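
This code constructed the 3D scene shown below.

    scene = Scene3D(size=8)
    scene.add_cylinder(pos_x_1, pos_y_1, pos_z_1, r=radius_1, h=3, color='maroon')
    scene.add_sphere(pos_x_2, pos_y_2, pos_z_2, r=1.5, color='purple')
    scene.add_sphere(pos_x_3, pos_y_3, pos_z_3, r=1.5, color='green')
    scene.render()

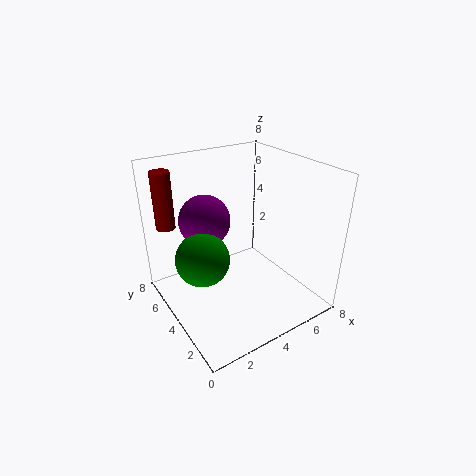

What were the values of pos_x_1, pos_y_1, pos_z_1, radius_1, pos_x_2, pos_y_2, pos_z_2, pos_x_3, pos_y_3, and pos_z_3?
pos_x_1 = 0.5, pos_y_1 = 5.5, pos_z_1 = 5, radius_1 = 0.5, pos_x_2 = 3, pos_y_2 = 6, pos_z_2 = 4.5, pos_x_3 = 2, pos_y_3 = 4.5, pos_z_3 = 3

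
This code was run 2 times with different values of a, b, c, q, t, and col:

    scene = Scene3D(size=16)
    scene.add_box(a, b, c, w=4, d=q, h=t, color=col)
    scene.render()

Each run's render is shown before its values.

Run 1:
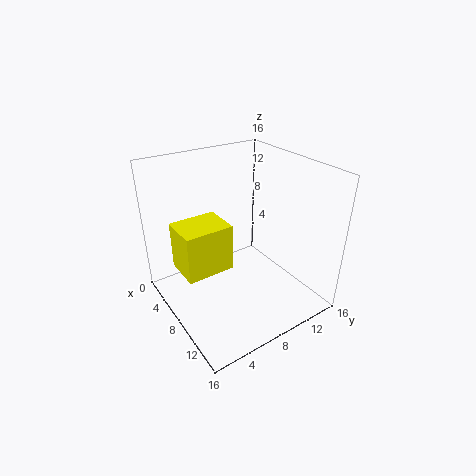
a = 6, b = 1, c = 6, q = 5, t = 5, col = 'yellow'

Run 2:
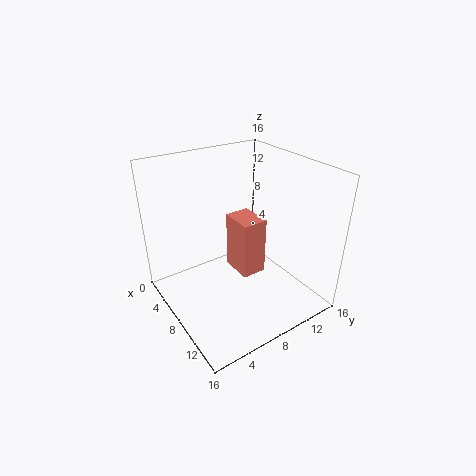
a = 4, b = 9, c = 2, q = 3, t = 7, col = 'salmon'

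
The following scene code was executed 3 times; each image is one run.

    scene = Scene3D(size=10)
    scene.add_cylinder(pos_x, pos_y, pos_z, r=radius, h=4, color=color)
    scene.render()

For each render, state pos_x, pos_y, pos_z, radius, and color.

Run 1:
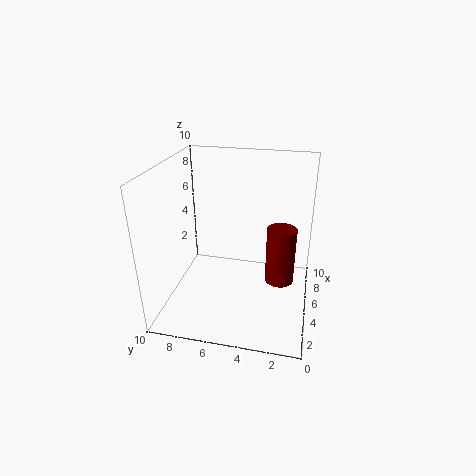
pos_x = 5, pos_y = 2, pos_z = 2, radius = 1, color = 'maroon'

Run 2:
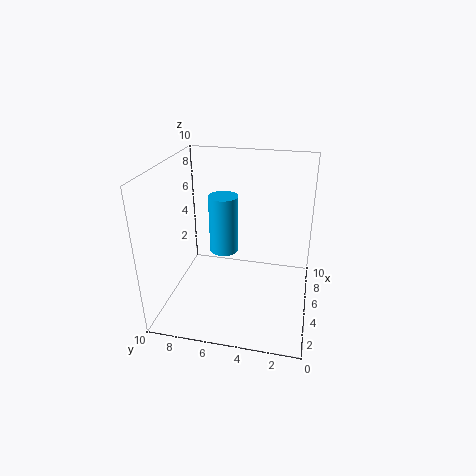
pos_x = 5, pos_y = 6, pos_z = 4, radius = 1, color = 'deepskyblue'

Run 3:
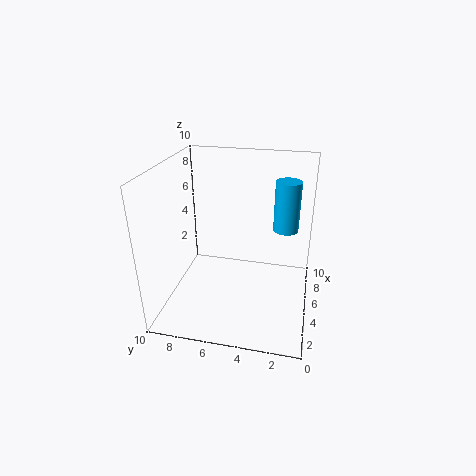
pos_x = 9, pos_y = 2, pos_z = 4, radius = 1, color = 'deepskyblue'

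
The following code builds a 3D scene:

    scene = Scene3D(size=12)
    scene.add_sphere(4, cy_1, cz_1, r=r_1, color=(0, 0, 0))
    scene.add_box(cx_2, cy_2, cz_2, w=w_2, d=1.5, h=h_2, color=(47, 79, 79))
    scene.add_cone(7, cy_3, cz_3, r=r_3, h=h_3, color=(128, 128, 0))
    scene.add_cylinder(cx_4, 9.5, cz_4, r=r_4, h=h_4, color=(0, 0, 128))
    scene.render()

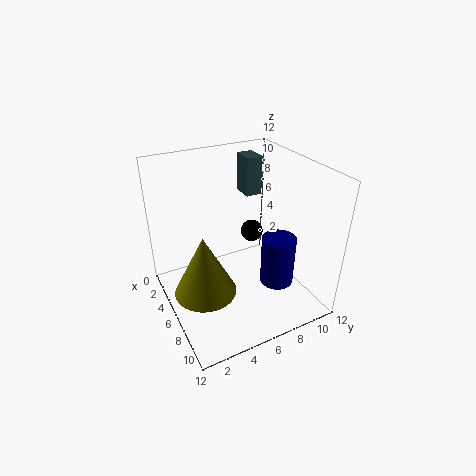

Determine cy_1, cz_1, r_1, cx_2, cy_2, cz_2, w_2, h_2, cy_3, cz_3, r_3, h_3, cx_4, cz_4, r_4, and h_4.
cy_1 = 8.5
cz_1 = 5
r_1 = 1
cx_2 = 1
cy_2 = 8.5
cz_2 = 8
w_2 = 2
h_2 = 3.5
cy_3 = 2.5
cz_3 = 2.5
r_3 = 2.5
h_3 = 5
cx_4 = 7
cz_4 = 1
r_4 = 1.5
h_4 = 4.5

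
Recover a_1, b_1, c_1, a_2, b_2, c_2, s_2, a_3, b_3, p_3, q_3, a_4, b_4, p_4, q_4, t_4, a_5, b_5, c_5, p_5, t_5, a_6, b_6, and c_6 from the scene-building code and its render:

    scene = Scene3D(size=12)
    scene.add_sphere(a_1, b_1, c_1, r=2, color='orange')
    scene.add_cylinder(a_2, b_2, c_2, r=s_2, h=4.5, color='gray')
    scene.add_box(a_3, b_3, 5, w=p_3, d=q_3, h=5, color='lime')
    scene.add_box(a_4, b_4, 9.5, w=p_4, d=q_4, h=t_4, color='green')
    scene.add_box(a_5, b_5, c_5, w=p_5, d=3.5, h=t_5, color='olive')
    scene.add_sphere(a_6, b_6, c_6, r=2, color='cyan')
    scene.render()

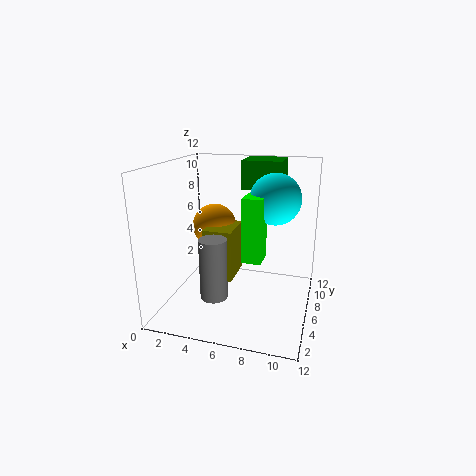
a_1 = 3
b_1 = 8.5
c_1 = 6
a_2 = 5.5
b_2 = 1.5
c_2 = 3
s_2 = 1
a_3 = 7
b_3 = 3.5
p_3 = 1.5
q_3 = 2
a_4 = 5.5
b_4 = 8.5
p_4 = 3.5
q_4 = 3.5
t_4 = 2.5
a_5 = 3
b_5 = 5.5
c_5 = 2
p_5 = 2.5
t_5 = 4.5
a_6 = 9
b_6 = 6
c_6 = 9.5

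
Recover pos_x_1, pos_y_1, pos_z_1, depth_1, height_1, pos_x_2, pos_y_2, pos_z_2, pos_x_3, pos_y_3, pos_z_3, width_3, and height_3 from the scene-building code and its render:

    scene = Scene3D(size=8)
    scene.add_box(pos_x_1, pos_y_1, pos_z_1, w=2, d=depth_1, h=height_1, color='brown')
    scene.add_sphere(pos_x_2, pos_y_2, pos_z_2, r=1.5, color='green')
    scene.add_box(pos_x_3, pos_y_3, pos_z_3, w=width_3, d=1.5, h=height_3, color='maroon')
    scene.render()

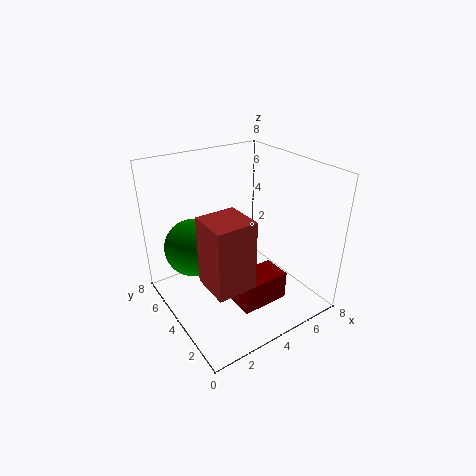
pos_x_1 = 1; pos_y_1 = 1; pos_z_1 = 3; depth_1 = 2; height_1 = 3.5; pos_x_2 = 1.5; pos_y_2 = 4.5; pos_z_2 = 4; pos_x_3 = 2.5; pos_y_3 = 1; pos_z_3 = 1.5; width_3 = 2.5; height_3 = 1.5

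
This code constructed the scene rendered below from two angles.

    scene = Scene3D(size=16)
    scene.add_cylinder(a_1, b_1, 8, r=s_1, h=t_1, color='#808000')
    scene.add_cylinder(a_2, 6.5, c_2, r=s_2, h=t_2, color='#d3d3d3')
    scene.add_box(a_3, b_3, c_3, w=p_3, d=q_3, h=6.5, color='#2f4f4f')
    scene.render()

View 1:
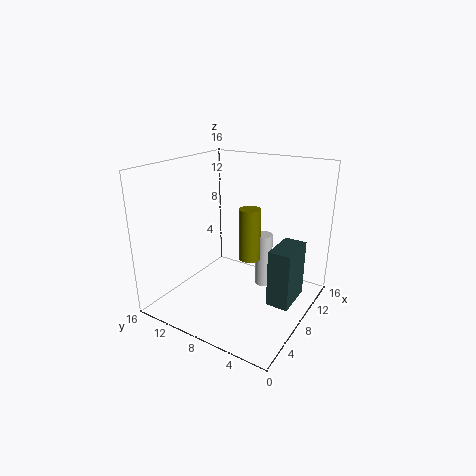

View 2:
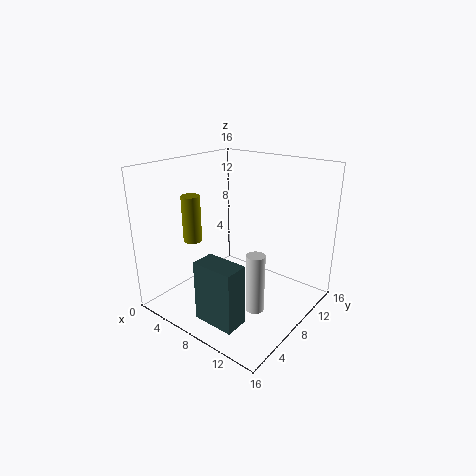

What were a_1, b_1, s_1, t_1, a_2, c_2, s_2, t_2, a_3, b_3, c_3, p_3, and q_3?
a_1 = 4.5, b_1 = 4.5, s_1 = 1, t_1 = 5, a_2 = 11.5, c_2 = 1, s_2 = 1, t_2 = 6.5, a_3 = 7.5, b_3 = 1.5, c_3 = 1, p_3 = 4.5, q_3 = 2.5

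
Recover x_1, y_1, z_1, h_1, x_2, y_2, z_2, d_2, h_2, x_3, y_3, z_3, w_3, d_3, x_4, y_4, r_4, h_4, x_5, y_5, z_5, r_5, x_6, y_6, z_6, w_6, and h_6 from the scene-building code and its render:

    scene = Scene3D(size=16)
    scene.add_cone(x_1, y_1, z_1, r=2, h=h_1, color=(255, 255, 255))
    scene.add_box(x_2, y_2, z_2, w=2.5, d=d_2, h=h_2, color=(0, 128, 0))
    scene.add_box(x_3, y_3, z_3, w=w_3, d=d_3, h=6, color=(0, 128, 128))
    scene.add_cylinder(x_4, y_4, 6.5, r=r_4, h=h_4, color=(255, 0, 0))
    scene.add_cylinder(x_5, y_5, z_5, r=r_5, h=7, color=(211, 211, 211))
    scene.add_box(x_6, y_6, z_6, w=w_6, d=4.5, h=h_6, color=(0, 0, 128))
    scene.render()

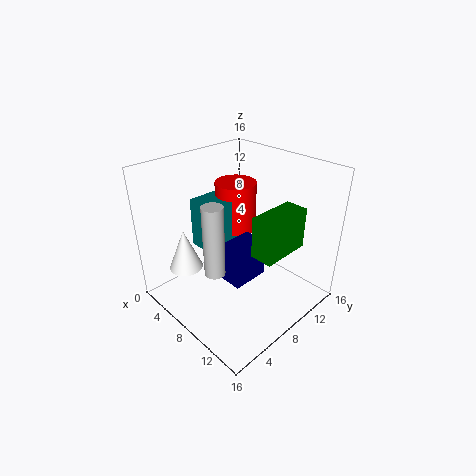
x_1 = 2.5
y_1 = 4.5
z_1 = 3
h_1 = 5
x_2 = 11
y_2 = 7
z_2 = 7.5
d_2 = 5.5
h_2 = 4.5
x_3 = 1.5
y_3 = 6.5
z_3 = 5
w_3 = 4
d_3 = 4.5
x_4 = 4
y_4 = 11.5
r_4 = 2.5
h_4 = 6
x_5 = 10.5
y_5 = 2.5
z_5 = 7.5
r_5 = 1
x_6 = 6.5
y_6 = 6.5
z_6 = 2.5
w_6 = 3
h_6 = 4.5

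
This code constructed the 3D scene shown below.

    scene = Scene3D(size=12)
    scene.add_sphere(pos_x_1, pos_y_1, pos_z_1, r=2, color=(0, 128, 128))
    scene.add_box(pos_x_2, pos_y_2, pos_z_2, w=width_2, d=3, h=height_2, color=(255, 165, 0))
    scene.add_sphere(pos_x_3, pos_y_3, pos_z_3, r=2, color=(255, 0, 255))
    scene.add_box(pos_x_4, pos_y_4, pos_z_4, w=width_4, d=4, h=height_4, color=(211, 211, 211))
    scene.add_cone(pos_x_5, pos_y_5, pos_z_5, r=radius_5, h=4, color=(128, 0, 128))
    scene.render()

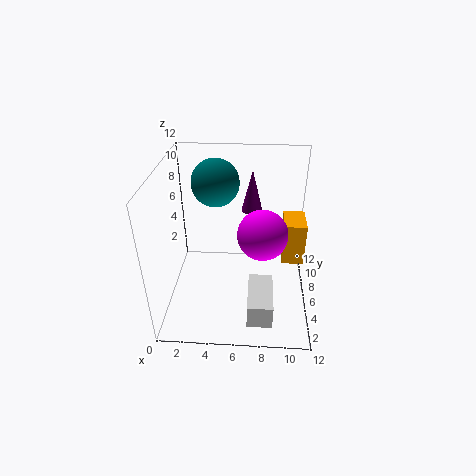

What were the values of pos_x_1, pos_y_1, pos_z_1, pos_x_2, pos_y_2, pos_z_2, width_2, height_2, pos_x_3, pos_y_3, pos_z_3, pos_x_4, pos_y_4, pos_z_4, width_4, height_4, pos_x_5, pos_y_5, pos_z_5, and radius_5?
pos_x_1 = 4; pos_y_1 = 8; pos_z_1 = 10; pos_x_2 = 10; pos_y_2 = 8; pos_z_2 = 2; width_2 = 2; height_2 = 4; pos_x_3 = 8; pos_y_3 = 5; pos_z_3 = 7; pos_x_4 = 7; pos_y_4 = 1; pos_z_4 = 1; width_4 = 2; height_4 = 2; pos_x_5 = 7; pos_y_5 = 11; pos_z_5 = 6; radius_5 = 1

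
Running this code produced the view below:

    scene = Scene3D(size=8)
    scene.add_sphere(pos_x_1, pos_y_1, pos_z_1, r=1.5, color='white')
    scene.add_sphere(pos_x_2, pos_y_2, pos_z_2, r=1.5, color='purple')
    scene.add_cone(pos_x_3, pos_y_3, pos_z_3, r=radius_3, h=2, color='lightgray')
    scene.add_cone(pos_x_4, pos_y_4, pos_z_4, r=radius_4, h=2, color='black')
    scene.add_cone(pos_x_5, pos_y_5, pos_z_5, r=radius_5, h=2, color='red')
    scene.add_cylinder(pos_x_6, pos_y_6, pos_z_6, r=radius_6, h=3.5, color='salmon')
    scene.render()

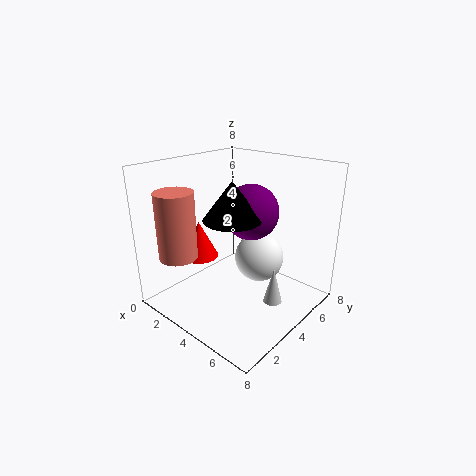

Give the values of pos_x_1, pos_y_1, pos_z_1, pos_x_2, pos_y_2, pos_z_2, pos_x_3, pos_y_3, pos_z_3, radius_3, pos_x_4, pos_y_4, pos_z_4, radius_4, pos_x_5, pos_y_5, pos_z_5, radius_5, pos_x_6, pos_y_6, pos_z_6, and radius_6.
pos_x_1 = 4
pos_y_1 = 6
pos_z_1 = 2
pos_x_2 = 4.5
pos_y_2 = 4.5
pos_z_2 = 5.5
pos_x_3 = 6.5
pos_y_3 = 4
pos_z_3 = 1
radius_3 = 0.5
pos_x_4 = 4.5
pos_y_4 = 3
pos_z_4 = 5.5
radius_4 = 1.5
pos_x_5 = 2.5
pos_y_5 = 2.5
pos_z_5 = 3
radius_5 = 1
pos_x_6 = 2.5
pos_y_6 = 1
pos_z_6 = 3.5
radius_6 = 1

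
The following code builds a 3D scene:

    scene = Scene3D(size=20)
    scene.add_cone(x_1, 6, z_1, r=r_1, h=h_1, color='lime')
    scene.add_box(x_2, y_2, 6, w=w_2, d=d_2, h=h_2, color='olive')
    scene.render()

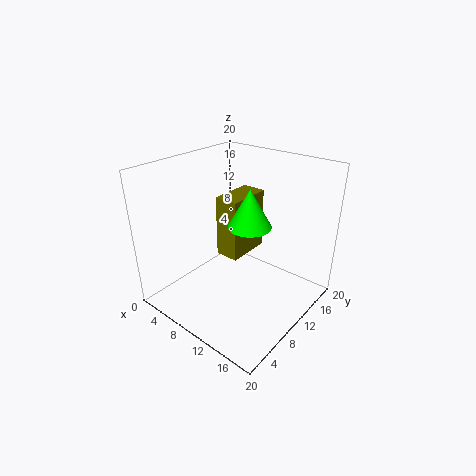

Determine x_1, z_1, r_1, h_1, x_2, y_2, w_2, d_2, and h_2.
x_1 = 15; z_1 = 15; r_1 = 2.5; h_1 = 4.5; x_2 = 6; y_2 = 10; w_2 = 3.5; d_2 = 6.5; h_2 = 9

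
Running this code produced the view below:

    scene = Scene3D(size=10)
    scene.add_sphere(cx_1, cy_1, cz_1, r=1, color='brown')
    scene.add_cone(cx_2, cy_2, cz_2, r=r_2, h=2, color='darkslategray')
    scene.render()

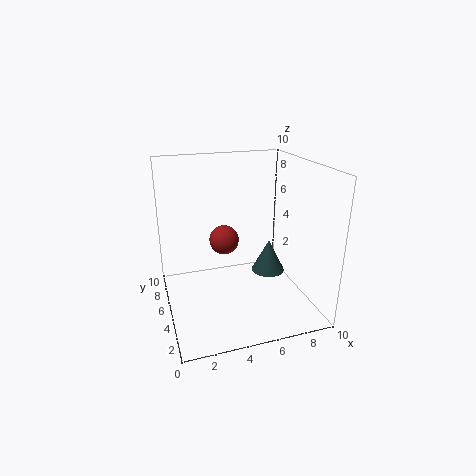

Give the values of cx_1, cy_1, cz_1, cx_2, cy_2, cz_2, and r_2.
cx_1 = 4
cy_1 = 5
cz_1 = 5
cx_2 = 6
cy_2 = 2
cz_2 = 4
r_2 = 1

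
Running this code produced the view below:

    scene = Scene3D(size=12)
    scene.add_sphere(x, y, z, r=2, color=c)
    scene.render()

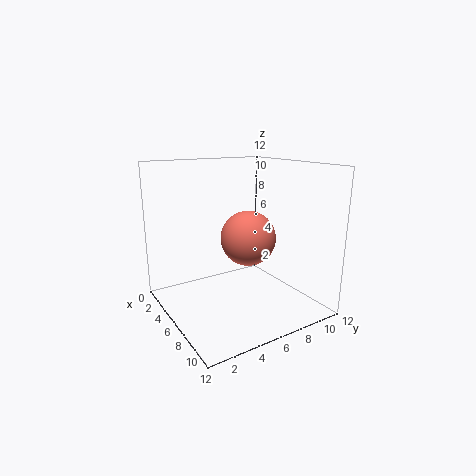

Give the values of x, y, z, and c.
x = 9; y = 5; z = 7; c = 'salmon'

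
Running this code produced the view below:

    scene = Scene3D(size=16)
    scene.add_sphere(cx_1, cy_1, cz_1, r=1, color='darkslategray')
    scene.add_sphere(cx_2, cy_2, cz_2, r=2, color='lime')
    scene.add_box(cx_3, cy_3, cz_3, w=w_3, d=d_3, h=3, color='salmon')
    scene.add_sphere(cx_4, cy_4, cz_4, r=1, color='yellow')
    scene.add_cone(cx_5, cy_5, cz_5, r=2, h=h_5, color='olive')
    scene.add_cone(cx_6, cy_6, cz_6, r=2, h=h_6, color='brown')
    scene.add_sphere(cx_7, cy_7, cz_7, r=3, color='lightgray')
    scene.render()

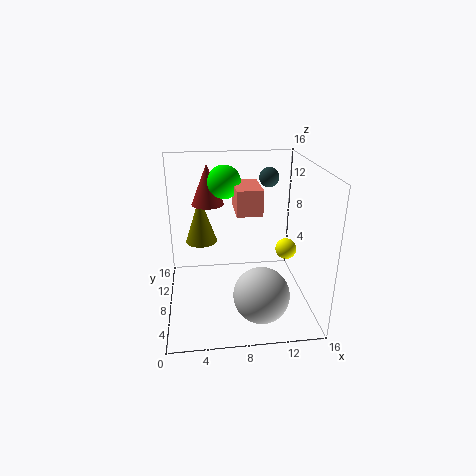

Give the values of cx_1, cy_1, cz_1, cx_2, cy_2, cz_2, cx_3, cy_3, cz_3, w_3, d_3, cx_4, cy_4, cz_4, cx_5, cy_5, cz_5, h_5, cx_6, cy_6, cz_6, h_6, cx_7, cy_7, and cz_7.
cx_1 = 11, cy_1 = 7, cz_1 = 15, cx_2 = 7, cy_2 = 13, cz_2 = 13, cx_3 = 8, cy_3 = 9, cz_3 = 10, w_3 = 3, d_3 = 5, cx_4 = 12, cy_4 = 3, cz_4 = 9, cx_5 = 4, cy_5 = 14, cz_5 = 5, h_5 = 6, cx_6 = 5, cy_6 = 14, cz_6 = 10, h_6 = 5, cx_7 = 10, cy_7 = 4, cz_7 = 3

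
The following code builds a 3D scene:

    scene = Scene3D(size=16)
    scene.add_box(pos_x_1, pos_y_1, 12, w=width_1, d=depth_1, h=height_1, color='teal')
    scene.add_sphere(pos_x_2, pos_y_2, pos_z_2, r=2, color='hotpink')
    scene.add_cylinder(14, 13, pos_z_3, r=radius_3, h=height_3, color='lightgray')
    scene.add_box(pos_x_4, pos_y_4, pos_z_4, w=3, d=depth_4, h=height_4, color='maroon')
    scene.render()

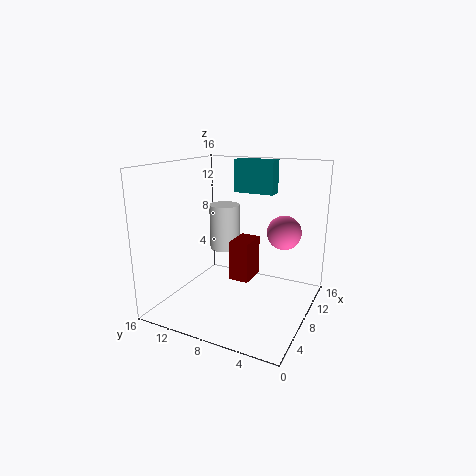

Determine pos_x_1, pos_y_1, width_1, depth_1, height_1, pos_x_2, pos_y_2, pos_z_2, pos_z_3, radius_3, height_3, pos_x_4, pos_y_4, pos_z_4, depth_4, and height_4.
pos_x_1 = 13; pos_y_1 = 6; width_1 = 2; depth_1 = 5; height_1 = 4; pos_x_2 = 12; pos_y_2 = 4; pos_z_2 = 8; pos_z_3 = 4; radius_3 = 2; height_3 = 6; pos_x_4 = 4; pos_y_4 = 5; pos_z_4 = 5; depth_4 = 2; height_4 = 4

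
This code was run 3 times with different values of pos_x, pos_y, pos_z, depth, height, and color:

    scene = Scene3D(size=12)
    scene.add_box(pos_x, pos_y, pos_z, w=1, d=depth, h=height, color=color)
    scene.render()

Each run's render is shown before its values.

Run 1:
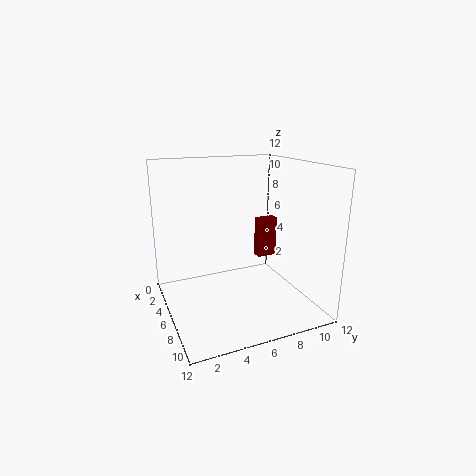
pos_x = 1
pos_y = 10
pos_z = 2
depth = 2
height = 4
color = 'maroon'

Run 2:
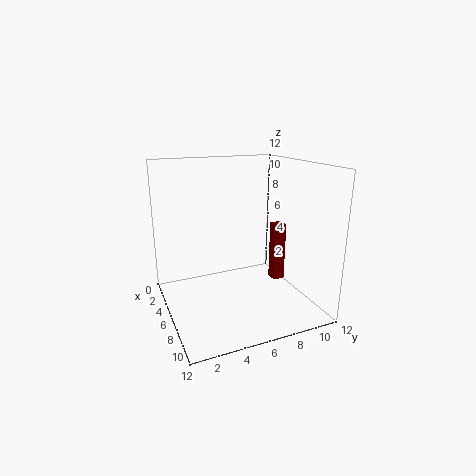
pos_x = 6
pos_y = 9
pos_z = 2
depth = 1
height = 5
color = 'maroon'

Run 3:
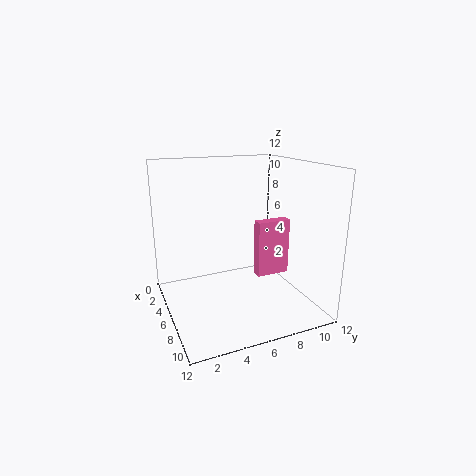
pos_x = 5
pos_y = 8
pos_z = 2
depth = 3
height = 5
color = 'hotpink'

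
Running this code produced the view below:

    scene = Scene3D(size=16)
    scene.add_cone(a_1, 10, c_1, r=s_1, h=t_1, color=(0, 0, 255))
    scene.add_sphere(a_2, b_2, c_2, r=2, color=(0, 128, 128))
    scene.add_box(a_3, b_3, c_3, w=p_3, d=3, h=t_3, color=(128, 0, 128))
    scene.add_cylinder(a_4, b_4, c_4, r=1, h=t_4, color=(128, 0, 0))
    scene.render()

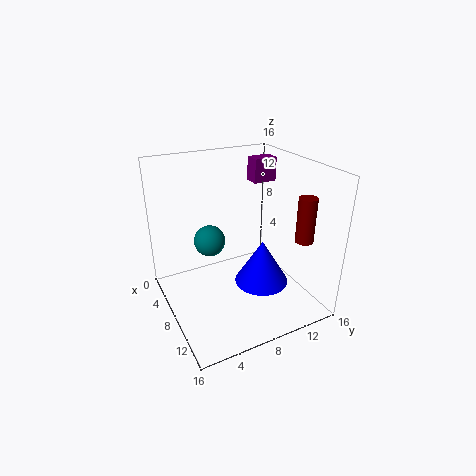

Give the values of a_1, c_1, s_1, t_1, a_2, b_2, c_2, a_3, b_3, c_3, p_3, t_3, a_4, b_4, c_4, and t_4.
a_1 = 10, c_1 = 3, s_1 = 3, t_1 = 5, a_2 = 2, b_2 = 7, c_2 = 5, a_3 = 1, b_3 = 13, c_3 = 12, p_3 = 2, t_3 = 3, a_4 = 12, b_4 = 14, c_4 = 8, t_4 = 5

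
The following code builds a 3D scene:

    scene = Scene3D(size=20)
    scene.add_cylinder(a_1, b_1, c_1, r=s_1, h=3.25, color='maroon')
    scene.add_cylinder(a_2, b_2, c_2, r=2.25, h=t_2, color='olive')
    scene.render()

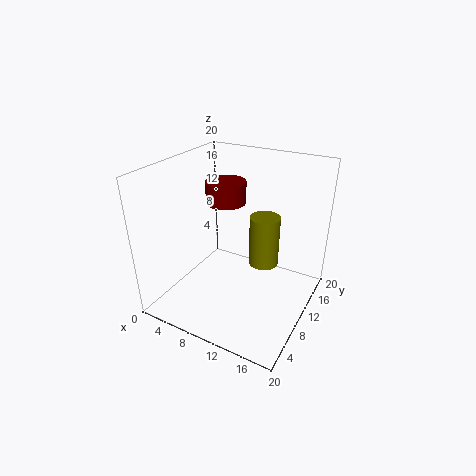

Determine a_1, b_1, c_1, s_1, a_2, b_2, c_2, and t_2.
a_1 = 5.75
b_1 = 14
c_1 = 13
s_1 = 3
a_2 = 12
b_2 = 14.5
c_2 = 4
t_2 = 7.75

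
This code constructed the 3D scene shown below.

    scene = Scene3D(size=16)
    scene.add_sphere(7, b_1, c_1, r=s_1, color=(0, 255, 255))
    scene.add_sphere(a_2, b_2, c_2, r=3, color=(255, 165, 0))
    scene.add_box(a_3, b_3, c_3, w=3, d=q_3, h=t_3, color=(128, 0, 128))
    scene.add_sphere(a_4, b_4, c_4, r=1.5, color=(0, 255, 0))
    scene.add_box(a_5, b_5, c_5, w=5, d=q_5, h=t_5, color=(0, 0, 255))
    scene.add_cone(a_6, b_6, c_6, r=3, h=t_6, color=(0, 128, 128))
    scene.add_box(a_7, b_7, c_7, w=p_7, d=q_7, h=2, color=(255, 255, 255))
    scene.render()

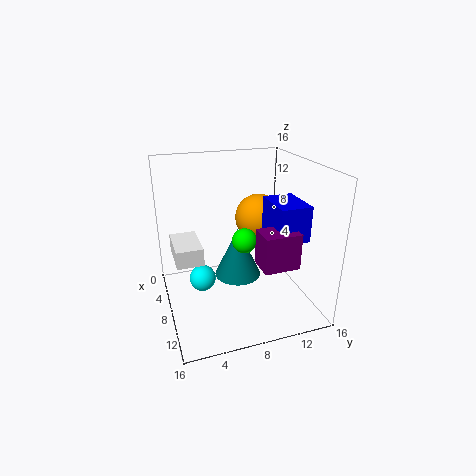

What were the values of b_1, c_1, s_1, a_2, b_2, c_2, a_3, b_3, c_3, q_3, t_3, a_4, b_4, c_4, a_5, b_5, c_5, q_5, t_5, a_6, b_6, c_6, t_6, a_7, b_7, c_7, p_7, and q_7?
b_1 = 4, c_1 = 3, s_1 = 1.5, a_2 = 3, b_2 = 12.5, c_2 = 8, a_3 = 9.5, b_3 = 9.5, c_3 = 5.5, q_3 = 4, t_3 = 4, a_4 = 6, b_4 = 9.5, c_4 = 6.5, a_5 = 6.5, b_5 = 11.5, c_5 = 8, q_5 = 3.5, t_5 = 4, a_6 = 3.5, b_6 = 9.5, c_6 = 0.5, t_6 = 6.5, a_7 = 3.5, b_7 = 1, c_7 = 5.5, p_7 = 5, q_7 = 3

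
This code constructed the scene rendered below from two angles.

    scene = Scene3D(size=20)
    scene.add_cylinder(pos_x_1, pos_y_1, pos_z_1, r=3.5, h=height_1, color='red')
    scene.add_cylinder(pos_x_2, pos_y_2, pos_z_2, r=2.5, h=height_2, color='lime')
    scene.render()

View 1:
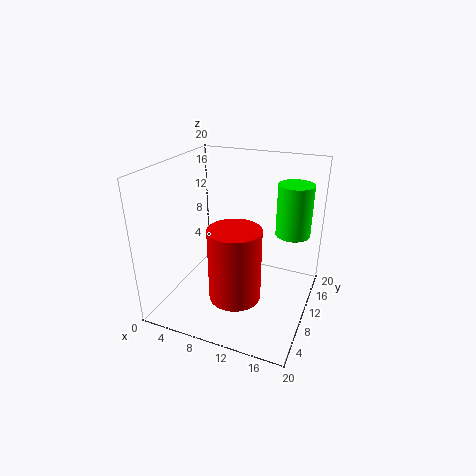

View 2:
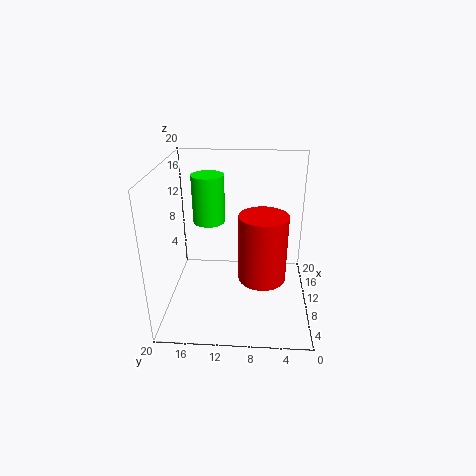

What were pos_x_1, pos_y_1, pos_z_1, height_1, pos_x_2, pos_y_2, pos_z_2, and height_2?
pos_x_1 = 11; pos_y_1 = 6.5; pos_z_1 = 3; height_1 = 10; pos_x_2 = 16.5; pos_y_2 = 15; pos_z_2 = 9.5; height_2 = 7.5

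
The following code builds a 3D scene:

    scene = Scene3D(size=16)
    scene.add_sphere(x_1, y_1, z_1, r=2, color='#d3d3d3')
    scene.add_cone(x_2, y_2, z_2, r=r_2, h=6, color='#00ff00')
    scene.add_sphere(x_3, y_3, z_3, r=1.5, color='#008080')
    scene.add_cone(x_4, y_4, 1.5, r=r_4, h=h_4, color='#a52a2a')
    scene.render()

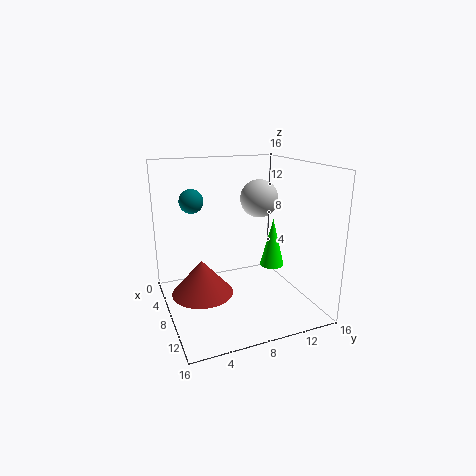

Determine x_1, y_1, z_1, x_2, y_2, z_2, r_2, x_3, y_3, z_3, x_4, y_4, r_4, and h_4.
x_1 = 9
y_1 = 10
z_1 = 12.5
x_2 = 6
y_2 = 13.5
z_2 = 3
r_2 = 1.5
x_3 = 1.5
y_3 = 4.5
z_3 = 11
x_4 = 7
y_4 = 4
r_4 = 3.5
h_4 = 4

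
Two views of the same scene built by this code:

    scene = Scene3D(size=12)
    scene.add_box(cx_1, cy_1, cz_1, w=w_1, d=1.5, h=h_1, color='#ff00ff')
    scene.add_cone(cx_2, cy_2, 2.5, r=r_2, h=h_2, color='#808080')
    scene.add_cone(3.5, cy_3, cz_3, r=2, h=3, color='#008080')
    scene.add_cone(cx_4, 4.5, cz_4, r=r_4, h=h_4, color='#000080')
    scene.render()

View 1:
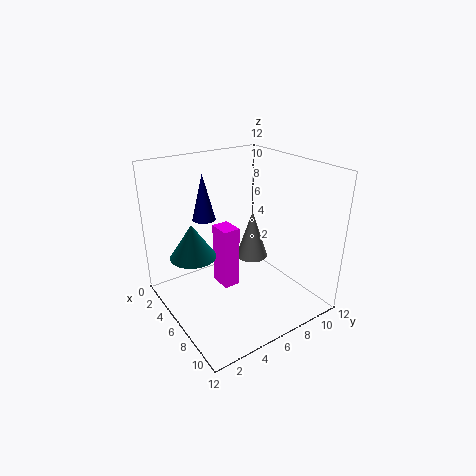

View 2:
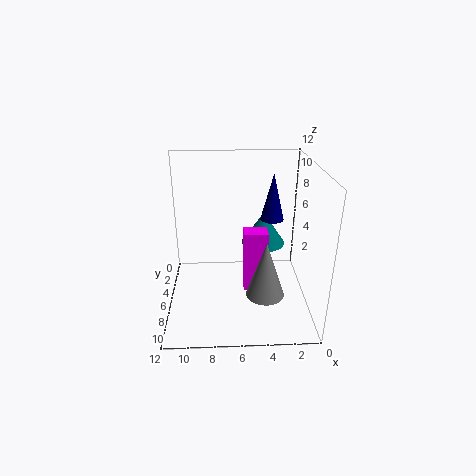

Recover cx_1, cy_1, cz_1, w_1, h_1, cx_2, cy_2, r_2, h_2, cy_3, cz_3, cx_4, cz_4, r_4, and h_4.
cx_1 = 3.5
cy_1 = 5
cz_1 = 1
w_1 = 2
h_1 = 5.5
cx_2 = 4
cy_2 = 9
r_2 = 1.5
h_2 = 4.5
cy_3 = 3
cz_3 = 4
cx_4 = 3
cz_4 = 7
r_4 = 1
h_4 = 4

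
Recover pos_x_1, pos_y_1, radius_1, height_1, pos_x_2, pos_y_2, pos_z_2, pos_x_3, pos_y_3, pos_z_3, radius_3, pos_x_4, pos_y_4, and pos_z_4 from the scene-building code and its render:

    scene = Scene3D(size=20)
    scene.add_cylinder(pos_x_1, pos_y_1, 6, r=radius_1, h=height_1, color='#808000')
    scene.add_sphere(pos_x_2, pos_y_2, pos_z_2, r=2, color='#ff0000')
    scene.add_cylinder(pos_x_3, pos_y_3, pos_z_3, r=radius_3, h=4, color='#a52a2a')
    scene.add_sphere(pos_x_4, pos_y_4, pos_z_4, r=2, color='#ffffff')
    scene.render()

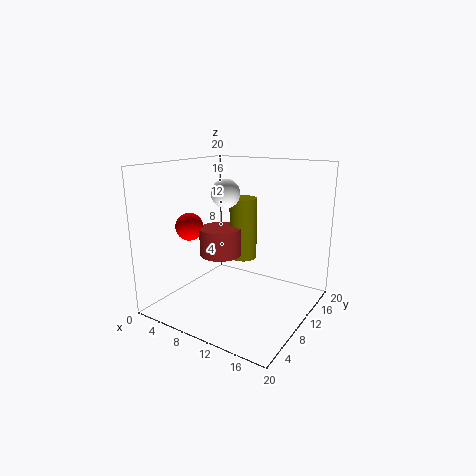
pos_x_1 = 9
pos_y_1 = 13
radius_1 = 2
height_1 = 9
pos_x_2 = 3
pos_y_2 = 8
pos_z_2 = 11
pos_x_3 = 7
pos_y_3 = 10
pos_z_3 = 7
radius_3 = 3
pos_x_4 = 8
pos_y_4 = 10
pos_z_4 = 16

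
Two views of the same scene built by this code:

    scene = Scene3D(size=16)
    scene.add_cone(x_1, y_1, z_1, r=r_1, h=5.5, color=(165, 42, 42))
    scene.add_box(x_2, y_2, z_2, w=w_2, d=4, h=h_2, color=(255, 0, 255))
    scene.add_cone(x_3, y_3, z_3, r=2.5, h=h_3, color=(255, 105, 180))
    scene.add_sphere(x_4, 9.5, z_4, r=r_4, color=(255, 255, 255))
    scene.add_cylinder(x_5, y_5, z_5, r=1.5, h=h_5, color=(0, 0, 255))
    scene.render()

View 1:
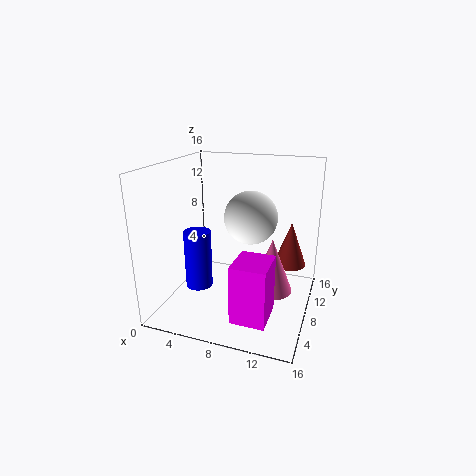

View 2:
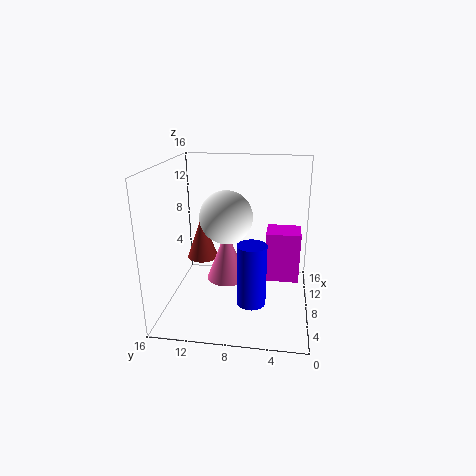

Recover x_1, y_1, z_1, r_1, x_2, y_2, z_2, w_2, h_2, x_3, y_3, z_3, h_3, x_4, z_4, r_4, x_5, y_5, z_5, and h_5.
x_1 = 13
y_1 = 13.5
z_1 = 3
r_1 = 2
x_2 = 9.5
y_2 = 1
z_2 = 2
w_2 = 3.5
h_2 = 6
x_3 = 11.5
y_3 = 10
z_3 = 1
h_3 = 6.5
x_4 = 9
z_4 = 10
r_4 = 3
x_5 = 4
y_5 = 6
z_5 = 2.5
h_5 = 6.5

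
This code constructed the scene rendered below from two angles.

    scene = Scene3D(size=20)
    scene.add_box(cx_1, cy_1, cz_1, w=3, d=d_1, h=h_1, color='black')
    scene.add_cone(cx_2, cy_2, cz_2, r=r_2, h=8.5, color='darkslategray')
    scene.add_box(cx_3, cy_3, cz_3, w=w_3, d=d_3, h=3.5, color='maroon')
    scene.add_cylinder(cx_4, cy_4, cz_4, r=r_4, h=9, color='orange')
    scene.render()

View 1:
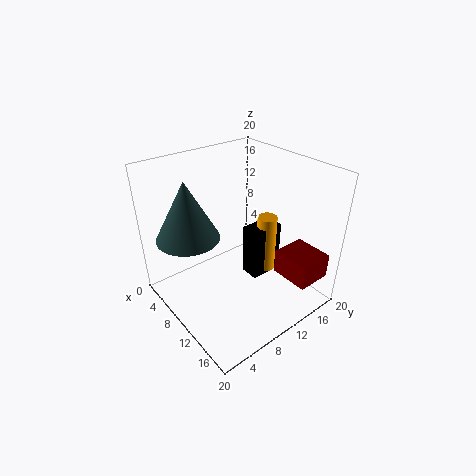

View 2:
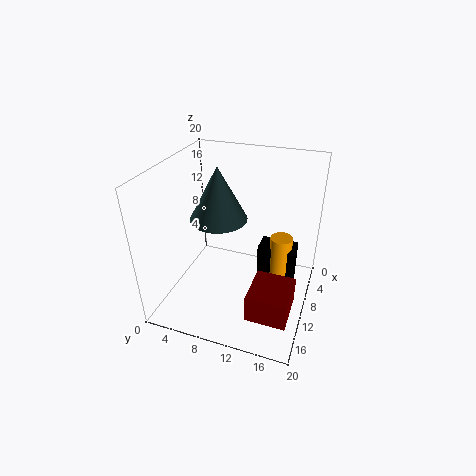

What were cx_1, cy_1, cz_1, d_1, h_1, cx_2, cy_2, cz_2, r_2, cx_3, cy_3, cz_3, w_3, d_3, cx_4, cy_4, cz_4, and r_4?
cx_1 = 7.5, cy_1 = 13, cz_1 = 1.5, d_1 = 5, h_1 = 8, cx_2 = 5, cy_2 = 5, cz_2 = 9.5, r_2 = 4.5, cx_3 = 13.5, cy_3 = 14, cz_3 = 4.5, w_3 = 5.5, d_3 = 5, cx_4 = 9.5, cy_4 = 16, cz_4 = 2, r_4 = 1.5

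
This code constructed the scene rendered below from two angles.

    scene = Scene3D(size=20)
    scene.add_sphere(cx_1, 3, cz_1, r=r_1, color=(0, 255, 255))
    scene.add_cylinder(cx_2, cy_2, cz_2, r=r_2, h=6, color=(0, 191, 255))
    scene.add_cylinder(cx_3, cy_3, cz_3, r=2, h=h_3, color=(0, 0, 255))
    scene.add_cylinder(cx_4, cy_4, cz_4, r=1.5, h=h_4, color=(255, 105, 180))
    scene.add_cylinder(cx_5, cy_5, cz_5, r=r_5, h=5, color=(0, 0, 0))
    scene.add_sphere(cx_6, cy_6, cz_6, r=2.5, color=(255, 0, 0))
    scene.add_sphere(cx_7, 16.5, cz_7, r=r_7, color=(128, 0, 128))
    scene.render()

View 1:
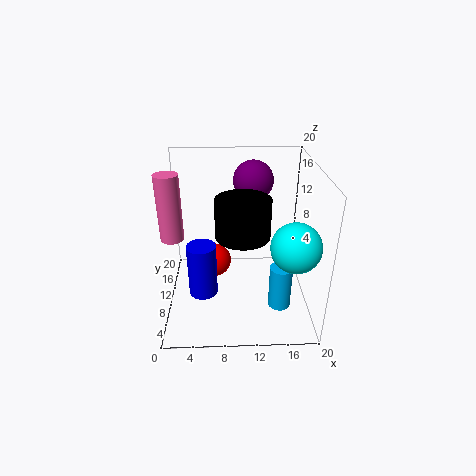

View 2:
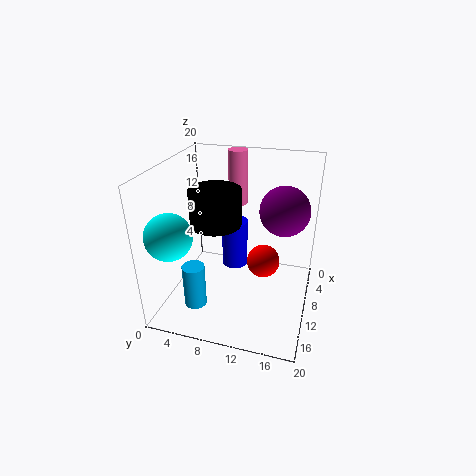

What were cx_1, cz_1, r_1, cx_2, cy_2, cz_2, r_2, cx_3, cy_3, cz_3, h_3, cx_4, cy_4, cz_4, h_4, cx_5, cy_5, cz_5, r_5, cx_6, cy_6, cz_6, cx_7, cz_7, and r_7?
cx_1 = 16.5
cz_1 = 12.5
r_1 = 3
cx_2 = 15.5
cy_2 = 5.5
cz_2 = 2
r_2 = 1.5
cx_3 = 5
cy_3 = 8
cz_3 = 2.5
h_3 = 7.5
cx_4 = 1.5
cy_4 = 7.5
cz_4 = 11.5
h_4 = 8.5
cx_5 = 10.5
cy_5 = 7
cz_5 = 12
r_5 = 3.5
cx_6 = 6.5
cy_6 = 13
cz_6 = 4.5
cx_7 = 12.5
cz_7 = 16
r_7 = 3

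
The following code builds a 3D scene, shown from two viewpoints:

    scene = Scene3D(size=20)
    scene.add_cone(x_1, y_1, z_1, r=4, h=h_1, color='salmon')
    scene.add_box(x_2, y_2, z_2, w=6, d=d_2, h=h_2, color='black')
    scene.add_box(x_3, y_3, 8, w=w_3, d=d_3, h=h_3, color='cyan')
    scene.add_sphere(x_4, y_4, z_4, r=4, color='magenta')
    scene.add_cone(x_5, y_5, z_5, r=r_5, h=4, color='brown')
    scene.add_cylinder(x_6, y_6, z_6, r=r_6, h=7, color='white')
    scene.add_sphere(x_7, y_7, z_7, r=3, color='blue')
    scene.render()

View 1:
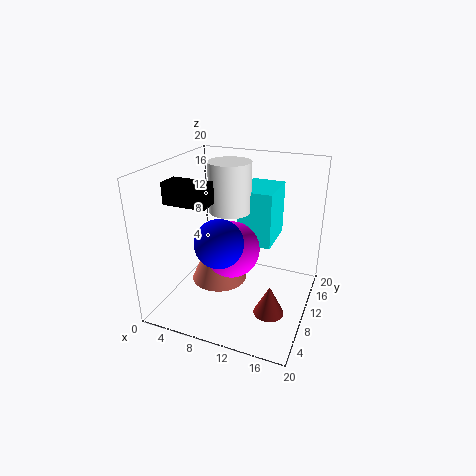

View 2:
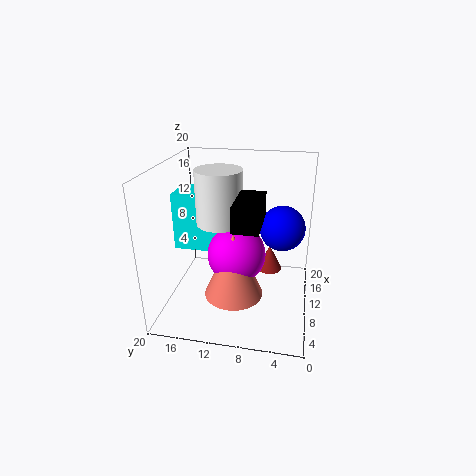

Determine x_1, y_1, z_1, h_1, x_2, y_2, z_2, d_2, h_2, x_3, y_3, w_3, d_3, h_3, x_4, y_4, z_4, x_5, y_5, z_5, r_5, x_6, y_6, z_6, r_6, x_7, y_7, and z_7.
x_1 = 7; y_1 = 10; z_1 = 3; h_1 = 9; x_2 = 1; y_2 = 6; z_2 = 15; d_2 = 3; h_2 = 3; x_3 = 9; y_3 = 12; w_3 = 5; d_3 = 7; h_3 = 8; x_4 = 9; y_4 = 10; z_4 = 8; x_5 = 16; y_5 = 6; z_5 = 2; r_5 = 2; x_6 = 8; y_6 = 12; z_6 = 13; r_6 = 3; x_7 = 10; y_7 = 4; z_7 = 12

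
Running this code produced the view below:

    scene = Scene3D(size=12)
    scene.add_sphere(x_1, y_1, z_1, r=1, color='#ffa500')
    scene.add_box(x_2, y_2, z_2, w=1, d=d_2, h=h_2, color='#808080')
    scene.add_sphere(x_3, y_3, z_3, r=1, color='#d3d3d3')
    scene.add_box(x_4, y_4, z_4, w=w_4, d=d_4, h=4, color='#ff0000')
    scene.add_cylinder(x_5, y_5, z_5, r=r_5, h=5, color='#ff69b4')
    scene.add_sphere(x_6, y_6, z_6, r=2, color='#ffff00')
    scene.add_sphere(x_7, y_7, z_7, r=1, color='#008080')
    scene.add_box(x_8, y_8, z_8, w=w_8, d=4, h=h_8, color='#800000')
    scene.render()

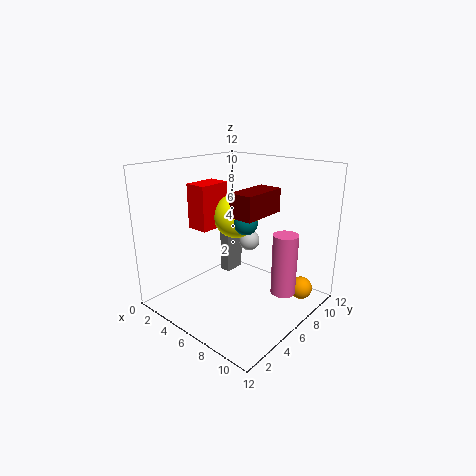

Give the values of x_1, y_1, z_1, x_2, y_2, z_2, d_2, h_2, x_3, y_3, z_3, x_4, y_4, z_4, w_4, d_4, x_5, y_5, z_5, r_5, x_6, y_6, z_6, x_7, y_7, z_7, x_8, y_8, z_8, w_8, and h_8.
x_1 = 10; y_1 = 10; z_1 = 1; x_2 = 2; y_2 = 8; z_2 = 1; d_2 = 2; h_2 = 5; x_3 = 4; y_3 = 10; z_3 = 4; x_4 = 1; y_4 = 5; z_4 = 6; w_4 = 2; d_4 = 3; x_5 = 10; y_5 = 7; z_5 = 2; r_5 = 1; x_6 = 4; y_6 = 8; z_6 = 7; x_7 = 6; y_7 = 7; z_7 = 7; x_8 = 6; y_8 = 5; z_8 = 8; w_8 = 2; h_8 = 2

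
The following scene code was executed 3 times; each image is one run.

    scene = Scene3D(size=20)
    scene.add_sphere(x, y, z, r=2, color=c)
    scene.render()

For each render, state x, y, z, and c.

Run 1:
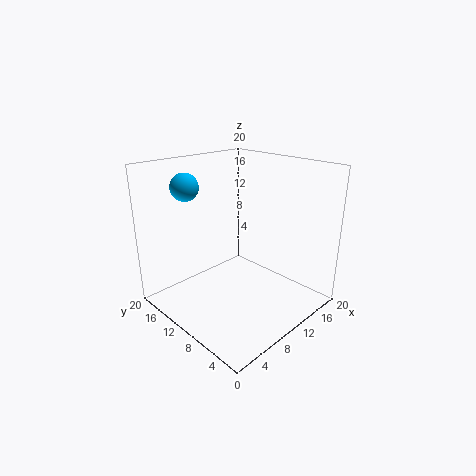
x = 6.5; y = 17; z = 16.5; c = 'deepskyblue'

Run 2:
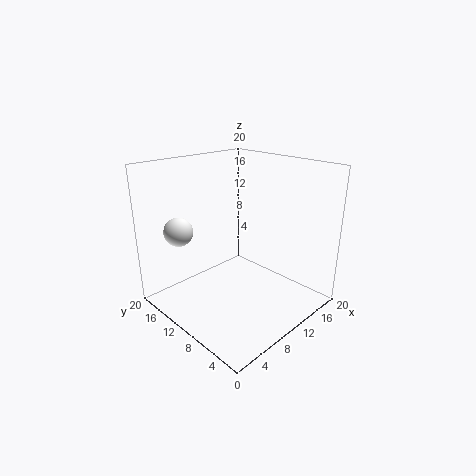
x = 4; y = 15.5; z = 11; c = 'white'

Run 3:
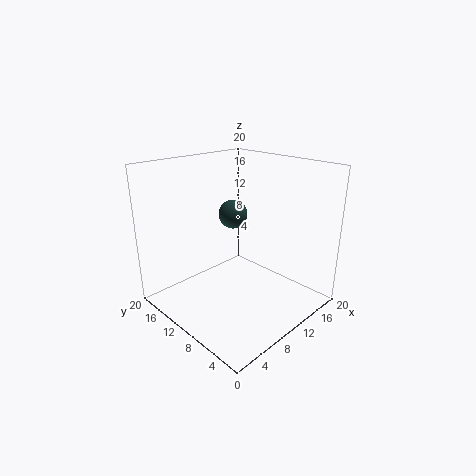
x = 10.5; y = 11.5; z = 13; c = 'darkslategray'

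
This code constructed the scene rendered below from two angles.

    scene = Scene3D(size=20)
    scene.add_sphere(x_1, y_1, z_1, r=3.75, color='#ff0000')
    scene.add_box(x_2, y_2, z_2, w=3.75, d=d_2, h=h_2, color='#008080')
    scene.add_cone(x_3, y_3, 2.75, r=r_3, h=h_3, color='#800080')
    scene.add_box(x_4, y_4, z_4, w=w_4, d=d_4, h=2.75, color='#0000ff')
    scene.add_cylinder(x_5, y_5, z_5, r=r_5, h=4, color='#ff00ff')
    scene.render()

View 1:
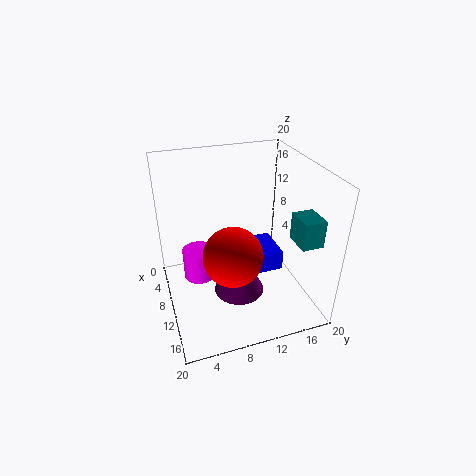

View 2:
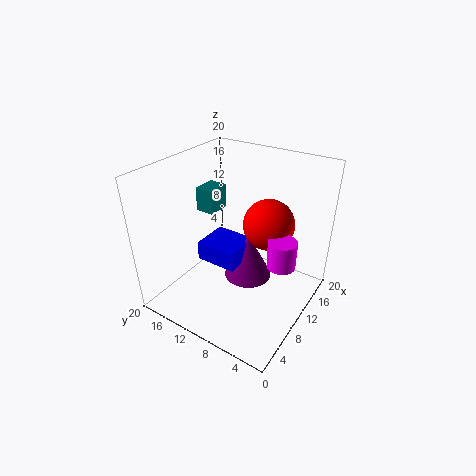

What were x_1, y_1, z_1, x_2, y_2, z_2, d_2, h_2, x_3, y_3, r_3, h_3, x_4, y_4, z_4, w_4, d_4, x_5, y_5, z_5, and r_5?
x_1 = 14.75; y_1 = 7.75; z_1 = 10.5; x_2 = 12.75; y_2 = 16.5; z_2 = 10.5; d_2 = 3; h_2 = 3.75; x_3 = 12; y_3 = 9.5; r_3 = 3.5; h_3 = 6.75; x_4 = 7.75; y_4 = 9.5; z_4 = 5.75; w_4 = 5.5; d_4 = 6; x_5 = 11.75; y_5 = 4; z_5 = 6.5; r_5 = 2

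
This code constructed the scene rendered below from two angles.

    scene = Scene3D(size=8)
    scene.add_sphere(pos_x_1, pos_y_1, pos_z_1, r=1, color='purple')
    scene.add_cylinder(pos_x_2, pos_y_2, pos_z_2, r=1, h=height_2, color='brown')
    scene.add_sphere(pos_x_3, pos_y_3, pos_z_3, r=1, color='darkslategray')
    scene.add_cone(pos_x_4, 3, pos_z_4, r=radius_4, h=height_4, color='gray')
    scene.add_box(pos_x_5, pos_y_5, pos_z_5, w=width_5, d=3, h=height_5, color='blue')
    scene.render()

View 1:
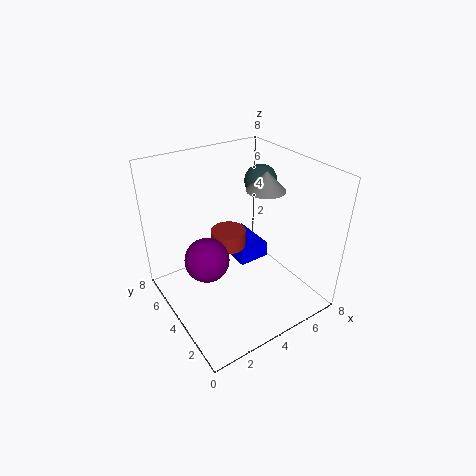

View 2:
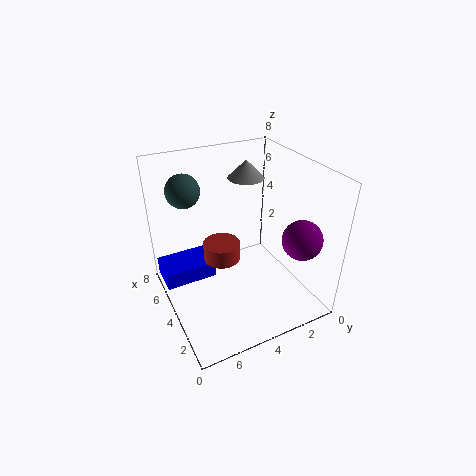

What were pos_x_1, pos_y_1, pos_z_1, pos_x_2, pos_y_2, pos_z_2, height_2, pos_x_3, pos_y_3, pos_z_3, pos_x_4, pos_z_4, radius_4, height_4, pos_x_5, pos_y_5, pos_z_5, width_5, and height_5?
pos_x_1 = 1; pos_y_1 = 2; pos_z_1 = 5; pos_x_2 = 4; pos_y_2 = 5; pos_z_2 = 3; height_2 = 1; pos_x_3 = 7; pos_y_3 = 6; pos_z_3 = 6; pos_x_4 = 5; pos_z_4 = 7; radius_4 = 1; height_4 = 1; pos_x_5 = 5; pos_y_5 = 5; pos_z_5 = 1; width_5 = 2; height_5 = 1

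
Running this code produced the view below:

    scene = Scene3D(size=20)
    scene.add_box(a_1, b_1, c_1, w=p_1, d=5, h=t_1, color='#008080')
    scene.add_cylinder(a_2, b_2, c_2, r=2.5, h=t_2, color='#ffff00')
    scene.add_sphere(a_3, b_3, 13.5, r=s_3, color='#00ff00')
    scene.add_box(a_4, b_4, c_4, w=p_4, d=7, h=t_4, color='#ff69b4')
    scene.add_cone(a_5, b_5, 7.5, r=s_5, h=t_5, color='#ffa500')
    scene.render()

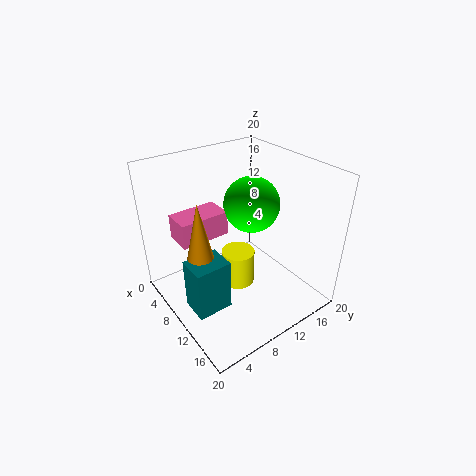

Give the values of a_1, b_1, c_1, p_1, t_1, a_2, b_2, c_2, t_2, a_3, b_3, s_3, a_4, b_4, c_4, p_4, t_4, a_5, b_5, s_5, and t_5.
a_1 = 8.5, b_1 = 2, c_1 = 1, p_1 = 4, t_1 = 7.5, a_2 = 8, b_2 = 11.5, c_2 = 0.5, t_2 = 5.5, a_3 = 8.5, b_3 = 13.5, s_3 = 4, a_4 = 3.5, b_4 = 3, c_4 = 9.5, p_4 = 4, t_4 = 3.5, a_5 = 9, b_5 = 4.5, s_5 = 2, t_5 = 9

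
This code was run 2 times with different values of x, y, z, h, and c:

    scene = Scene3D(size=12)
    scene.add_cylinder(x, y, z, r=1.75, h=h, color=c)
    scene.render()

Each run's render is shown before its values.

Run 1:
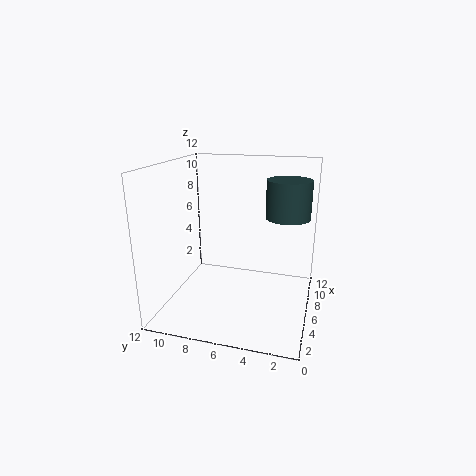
x = 6.25; y = 2; z = 8; h = 3; c = 'darkslategray'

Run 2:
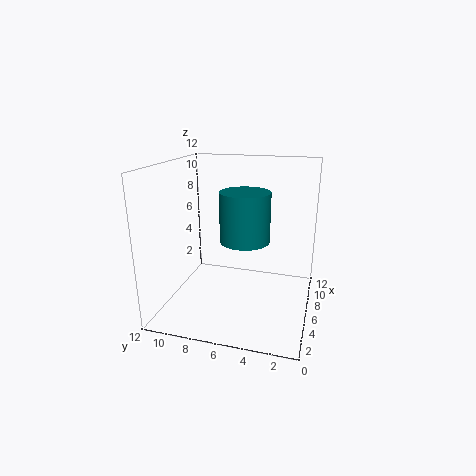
x = 2.5; y = 4.5; z = 7.25; h = 3.5; c = 'teal'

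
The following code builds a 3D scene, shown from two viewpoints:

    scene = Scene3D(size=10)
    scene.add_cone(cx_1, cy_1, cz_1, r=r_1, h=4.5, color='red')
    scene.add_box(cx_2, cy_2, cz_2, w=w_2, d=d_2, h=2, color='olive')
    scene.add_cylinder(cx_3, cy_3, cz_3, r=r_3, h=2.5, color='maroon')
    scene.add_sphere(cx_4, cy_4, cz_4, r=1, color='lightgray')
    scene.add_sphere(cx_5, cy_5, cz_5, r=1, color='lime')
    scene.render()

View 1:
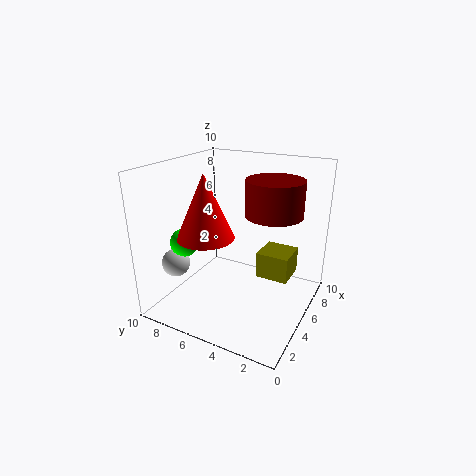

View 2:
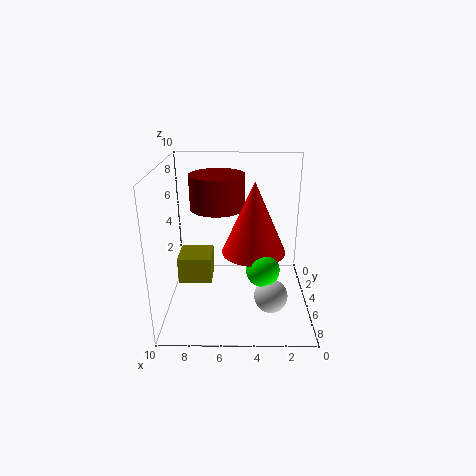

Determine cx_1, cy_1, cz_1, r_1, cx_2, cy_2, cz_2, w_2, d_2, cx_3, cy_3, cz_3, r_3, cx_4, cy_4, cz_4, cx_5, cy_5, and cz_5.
cx_1 = 4, cy_1 = 7, cz_1 = 5, r_1 = 2, cx_2 = 7, cy_2 = 2, cz_2 = 1, w_2 = 2.5, d_2 = 2.5, cx_3 = 6.5, cy_3 = 3, cz_3 = 6.5, r_3 = 2, cx_4 = 3, cy_4 = 9, cz_4 = 3, cx_5 = 3.5, cy_5 = 8.5, cz_5 = 4.5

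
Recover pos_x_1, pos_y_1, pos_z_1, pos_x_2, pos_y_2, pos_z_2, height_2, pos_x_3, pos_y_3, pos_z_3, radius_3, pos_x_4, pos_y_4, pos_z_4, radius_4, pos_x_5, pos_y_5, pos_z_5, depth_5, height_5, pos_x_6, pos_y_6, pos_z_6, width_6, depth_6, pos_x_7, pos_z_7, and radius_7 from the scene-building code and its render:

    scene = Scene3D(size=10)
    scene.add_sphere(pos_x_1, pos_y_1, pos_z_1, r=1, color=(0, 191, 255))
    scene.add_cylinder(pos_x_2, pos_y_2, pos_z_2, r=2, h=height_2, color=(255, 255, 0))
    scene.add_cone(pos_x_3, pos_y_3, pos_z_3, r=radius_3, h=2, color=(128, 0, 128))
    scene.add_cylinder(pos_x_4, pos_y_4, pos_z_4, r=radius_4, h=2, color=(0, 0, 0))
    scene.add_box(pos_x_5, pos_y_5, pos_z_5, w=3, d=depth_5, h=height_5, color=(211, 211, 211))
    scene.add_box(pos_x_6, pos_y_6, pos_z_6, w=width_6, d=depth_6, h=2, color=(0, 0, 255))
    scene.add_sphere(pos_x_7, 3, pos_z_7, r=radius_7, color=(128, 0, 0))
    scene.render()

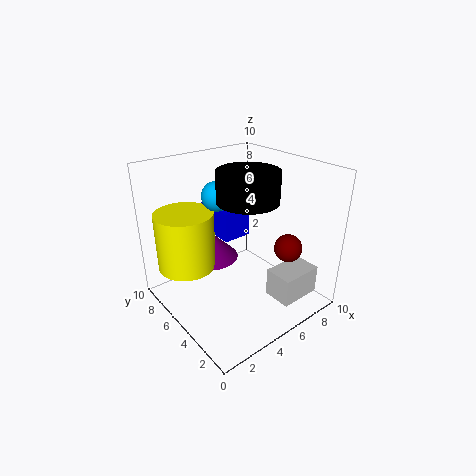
pos_x_1 = 4, pos_y_1 = 6, pos_z_1 = 8, pos_x_2 = 2, pos_y_2 = 7, pos_z_2 = 3, height_2 = 4, pos_x_3 = 4, pos_y_3 = 7, pos_z_3 = 3, radius_3 = 2, pos_x_4 = 5, pos_y_4 = 4, pos_z_4 = 8, radius_4 = 2, pos_x_5 = 6, pos_y_5 = 1, pos_z_5 = 1, depth_5 = 2, height_5 = 2, pos_x_6 = 4, pos_y_6 = 5, pos_z_6 = 5, width_6 = 2, depth_6 = 3, pos_x_7 = 8, pos_z_7 = 4, radius_7 = 1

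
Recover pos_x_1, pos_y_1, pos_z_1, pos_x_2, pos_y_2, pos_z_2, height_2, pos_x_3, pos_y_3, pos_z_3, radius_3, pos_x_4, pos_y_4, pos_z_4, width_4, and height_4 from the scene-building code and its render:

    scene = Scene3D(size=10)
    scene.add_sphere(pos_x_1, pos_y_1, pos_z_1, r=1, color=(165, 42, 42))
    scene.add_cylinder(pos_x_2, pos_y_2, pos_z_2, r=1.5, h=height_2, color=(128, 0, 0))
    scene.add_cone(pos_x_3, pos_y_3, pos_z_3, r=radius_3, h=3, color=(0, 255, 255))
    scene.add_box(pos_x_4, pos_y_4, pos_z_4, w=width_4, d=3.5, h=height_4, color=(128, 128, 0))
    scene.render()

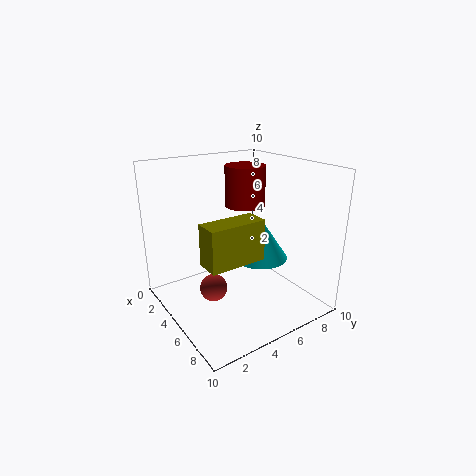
pos_x_1 = 4, pos_y_1 = 3.5, pos_z_1 = 1, pos_x_2 = 3, pos_y_2 = 7, pos_z_2 = 6.5, height_2 = 3, pos_x_3 = 5, pos_y_3 = 7, pos_z_3 = 3, radius_3 = 2, pos_x_4 = 7, pos_y_4 = 1, pos_z_4 = 5, width_4 = 1.5, height_4 = 2.5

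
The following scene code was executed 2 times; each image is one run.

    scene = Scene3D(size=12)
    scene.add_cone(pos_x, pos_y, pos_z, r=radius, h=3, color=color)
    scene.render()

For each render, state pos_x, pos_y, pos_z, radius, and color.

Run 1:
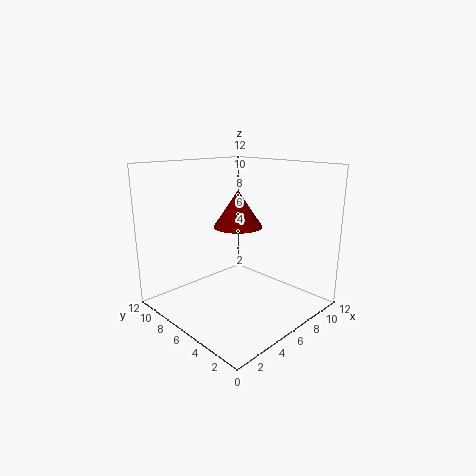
pos_x = 6, pos_y = 6, pos_z = 7, radius = 2, color = 'maroon'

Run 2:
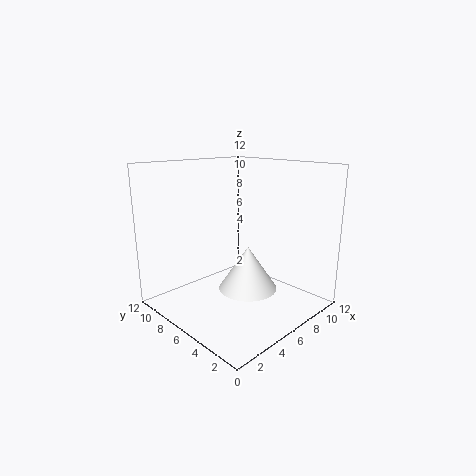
pos_x = 3, pos_y = 2, pos_z = 4, radius = 2, color = 'white'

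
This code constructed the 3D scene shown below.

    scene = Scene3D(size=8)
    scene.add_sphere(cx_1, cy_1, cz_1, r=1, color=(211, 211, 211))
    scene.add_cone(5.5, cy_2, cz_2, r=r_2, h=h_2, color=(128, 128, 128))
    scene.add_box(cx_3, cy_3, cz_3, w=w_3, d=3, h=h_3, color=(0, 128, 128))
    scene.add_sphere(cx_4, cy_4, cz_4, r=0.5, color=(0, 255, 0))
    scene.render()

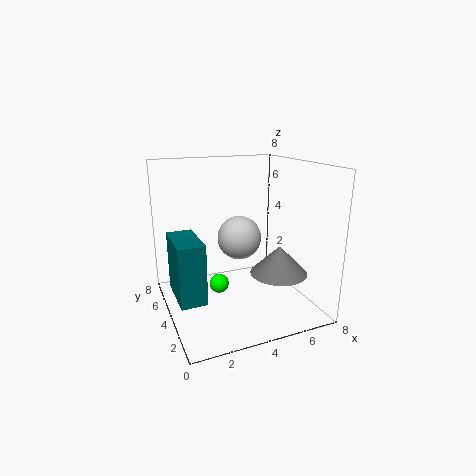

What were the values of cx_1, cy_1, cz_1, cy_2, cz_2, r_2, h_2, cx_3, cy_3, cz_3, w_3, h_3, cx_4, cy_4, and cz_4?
cx_1 = 3, cy_1 = 1.5, cz_1 = 5, cy_2 = 2, cz_2 = 2.5, r_2 = 1.5, h_2 = 1.5, cx_3 = 0.5, cy_3 = 3.5, cz_3 = 0.5, w_3 = 1.5, h_3 = 3.5, cx_4 = 2.5, cy_4 = 3, cz_4 = 2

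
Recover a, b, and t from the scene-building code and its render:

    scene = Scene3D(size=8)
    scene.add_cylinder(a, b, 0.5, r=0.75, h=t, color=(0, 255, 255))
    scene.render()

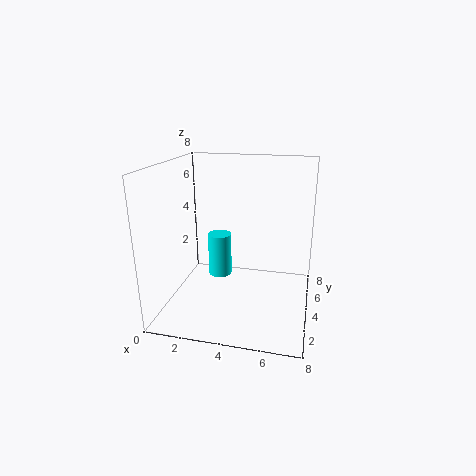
a = 2.25
b = 6.25
t = 2.75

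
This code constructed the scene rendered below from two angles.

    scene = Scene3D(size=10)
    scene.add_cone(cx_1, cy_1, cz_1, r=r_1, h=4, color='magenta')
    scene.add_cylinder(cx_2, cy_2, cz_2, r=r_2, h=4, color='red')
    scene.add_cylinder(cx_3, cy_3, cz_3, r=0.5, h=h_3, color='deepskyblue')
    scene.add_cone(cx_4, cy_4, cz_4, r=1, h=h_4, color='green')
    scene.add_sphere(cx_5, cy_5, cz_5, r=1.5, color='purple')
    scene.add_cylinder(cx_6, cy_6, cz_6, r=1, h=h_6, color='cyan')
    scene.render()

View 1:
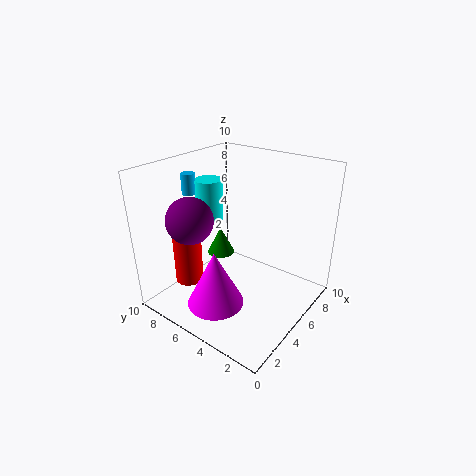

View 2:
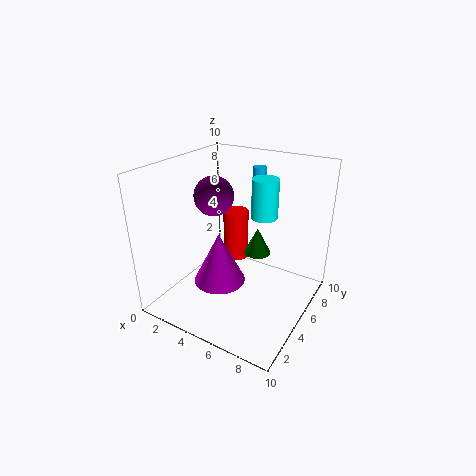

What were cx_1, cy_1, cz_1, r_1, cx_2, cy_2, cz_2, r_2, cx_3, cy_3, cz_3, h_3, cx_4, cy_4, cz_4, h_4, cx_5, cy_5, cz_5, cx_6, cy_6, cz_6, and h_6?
cx_1 = 3; cy_1 = 5.5; cz_1 = 0.5; r_1 = 2; cx_2 = 3; cy_2 = 8; cz_2 = 1.5; r_2 = 1; cx_3 = 4.5; cy_3 = 9; cz_3 = 7.5; h_3 = 1.5; cx_4 = 5.5; cy_4 = 7; cz_4 = 3; h_4 = 2; cx_5 = 2; cy_5 = 6.5; cz_5 = 7; cx_6 = 5.5; cy_6 = 8; cz_6 = 5.5; h_6 = 3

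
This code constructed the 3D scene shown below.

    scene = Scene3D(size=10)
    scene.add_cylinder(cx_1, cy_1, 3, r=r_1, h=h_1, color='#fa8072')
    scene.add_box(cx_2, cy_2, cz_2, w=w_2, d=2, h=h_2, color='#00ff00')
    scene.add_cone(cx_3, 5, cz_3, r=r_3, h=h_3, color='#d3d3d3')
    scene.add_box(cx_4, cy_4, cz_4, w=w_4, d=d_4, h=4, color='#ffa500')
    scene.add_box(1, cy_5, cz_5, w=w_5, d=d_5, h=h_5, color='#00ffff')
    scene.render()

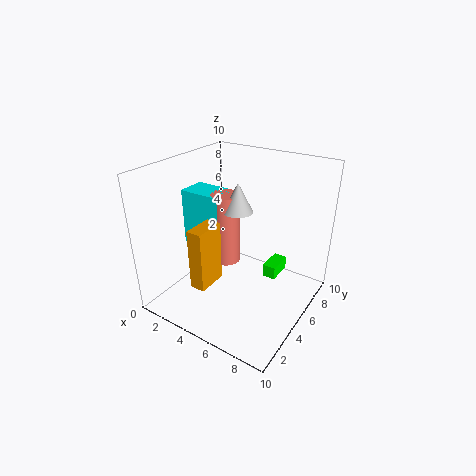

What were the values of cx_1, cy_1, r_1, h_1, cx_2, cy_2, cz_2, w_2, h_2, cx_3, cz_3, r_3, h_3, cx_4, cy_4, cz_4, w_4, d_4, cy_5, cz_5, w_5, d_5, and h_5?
cx_1 = 4
cy_1 = 5
r_1 = 1
h_1 = 5
cx_2 = 6
cy_2 = 7
cz_2 = 1
w_2 = 1
h_2 = 1
cx_3 = 5
cz_3 = 7
r_3 = 1
h_3 = 2
cx_4 = 4
cy_4 = 1
cz_4 = 3
w_4 = 1
d_4 = 2
cy_5 = 4
cz_5 = 4
w_5 = 3
d_5 = 2
h_5 = 4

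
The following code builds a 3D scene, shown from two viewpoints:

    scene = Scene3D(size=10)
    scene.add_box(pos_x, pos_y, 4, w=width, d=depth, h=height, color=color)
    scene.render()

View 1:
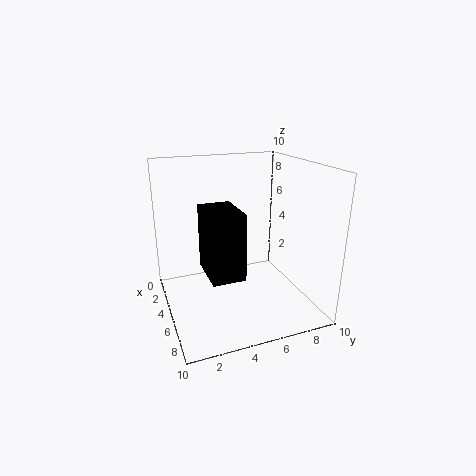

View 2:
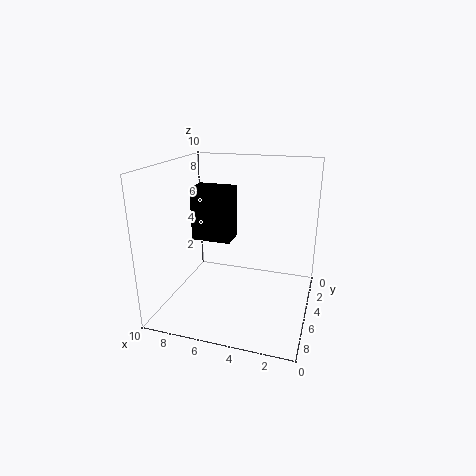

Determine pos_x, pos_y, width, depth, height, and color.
pos_x = 6, pos_y = 2, width = 3, depth = 2, height = 4, color = 'black'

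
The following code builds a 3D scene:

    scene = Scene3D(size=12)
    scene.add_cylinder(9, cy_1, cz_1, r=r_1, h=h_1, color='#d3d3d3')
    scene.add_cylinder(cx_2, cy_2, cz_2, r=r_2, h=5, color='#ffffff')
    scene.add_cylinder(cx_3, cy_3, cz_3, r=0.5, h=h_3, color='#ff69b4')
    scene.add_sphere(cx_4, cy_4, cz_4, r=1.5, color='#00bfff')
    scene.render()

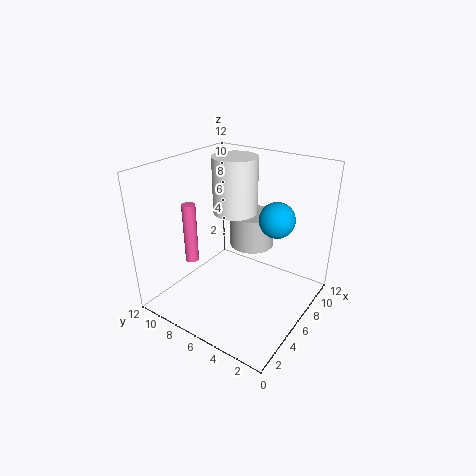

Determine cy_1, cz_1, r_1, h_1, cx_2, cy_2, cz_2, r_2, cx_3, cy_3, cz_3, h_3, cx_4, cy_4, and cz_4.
cy_1 = 6.5
cz_1 = 4
r_1 = 2
h_1 = 3
cx_2 = 8.5
cy_2 = 8
cz_2 = 7
r_2 = 2
cx_3 = 2
cy_3 = 7.5
cz_3 = 5.5
h_3 = 4.5
cx_4 = 8
cy_4 = 3.5
cz_4 = 7.5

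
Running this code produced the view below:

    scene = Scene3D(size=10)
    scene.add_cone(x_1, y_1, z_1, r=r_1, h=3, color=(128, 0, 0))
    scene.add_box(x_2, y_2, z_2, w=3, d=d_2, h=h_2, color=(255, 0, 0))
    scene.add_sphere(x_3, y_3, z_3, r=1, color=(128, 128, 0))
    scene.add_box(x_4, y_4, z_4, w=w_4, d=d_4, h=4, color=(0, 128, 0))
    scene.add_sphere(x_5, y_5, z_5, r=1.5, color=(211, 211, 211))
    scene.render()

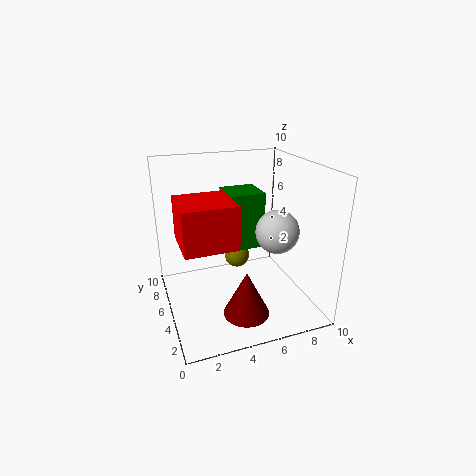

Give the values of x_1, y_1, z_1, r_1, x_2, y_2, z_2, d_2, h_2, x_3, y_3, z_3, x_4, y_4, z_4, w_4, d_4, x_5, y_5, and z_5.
x_1 = 4.5
y_1 = 2
z_1 = 1
r_1 = 1.5
x_2 = 0.5
y_2 = 0.5
z_2 = 6.5
d_2 = 3
h_2 = 2.5
x_3 = 6
y_3 = 8
z_3 = 2
x_4 = 4.5
y_4 = 5
z_4 = 4
w_4 = 2.5
d_4 = 2.5
x_5 = 7.5
y_5 = 4
z_5 = 5.5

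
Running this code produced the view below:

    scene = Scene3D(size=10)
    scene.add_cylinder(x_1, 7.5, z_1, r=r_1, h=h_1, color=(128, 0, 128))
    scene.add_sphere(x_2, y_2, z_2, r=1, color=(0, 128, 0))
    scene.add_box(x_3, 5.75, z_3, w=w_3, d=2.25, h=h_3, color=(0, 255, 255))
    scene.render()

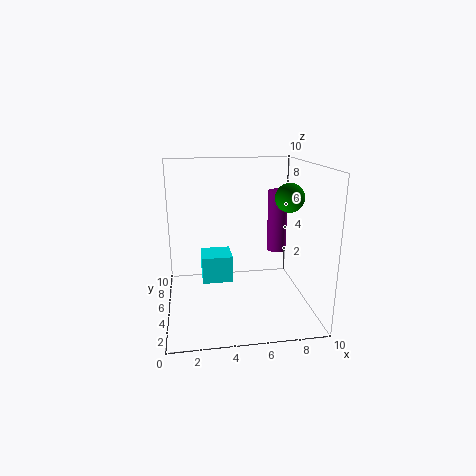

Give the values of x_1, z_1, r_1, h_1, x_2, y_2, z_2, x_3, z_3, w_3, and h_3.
x_1 = 8.5, z_1 = 3, r_1 = 0.75, h_1 = 4.75, x_2 = 8.5, y_2 = 4.75, z_2 = 7.75, x_3 = 2.5, z_3 = 1.25, w_3 = 2.25, h_3 = 2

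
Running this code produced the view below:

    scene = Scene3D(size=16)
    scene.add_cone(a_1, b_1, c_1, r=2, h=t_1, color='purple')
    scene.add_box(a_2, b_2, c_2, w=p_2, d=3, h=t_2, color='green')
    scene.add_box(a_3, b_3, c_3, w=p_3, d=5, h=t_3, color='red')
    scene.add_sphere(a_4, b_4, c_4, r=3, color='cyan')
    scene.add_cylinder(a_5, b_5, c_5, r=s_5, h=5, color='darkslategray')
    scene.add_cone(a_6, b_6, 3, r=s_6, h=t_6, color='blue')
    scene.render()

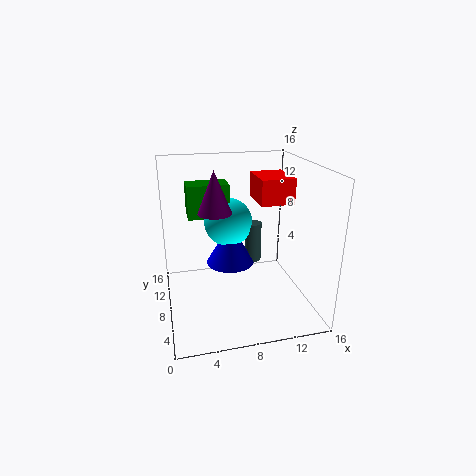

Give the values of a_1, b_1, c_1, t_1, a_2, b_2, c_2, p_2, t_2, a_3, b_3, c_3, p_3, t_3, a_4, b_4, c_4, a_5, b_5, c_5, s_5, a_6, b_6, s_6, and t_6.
a_1 = 6, b_1 = 11, c_1 = 10, t_1 = 5, a_2 = 3, b_2 = 12, c_2 = 9, p_2 = 5, t_2 = 4, a_3 = 11, b_3 = 9, c_3 = 11, p_3 = 4, t_3 = 3, a_4 = 8, b_4 = 13, c_4 = 8, a_5 = 11, b_5 = 12, c_5 = 3, s_5 = 1, a_6 = 8, b_6 = 12, s_6 = 3, t_6 = 5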